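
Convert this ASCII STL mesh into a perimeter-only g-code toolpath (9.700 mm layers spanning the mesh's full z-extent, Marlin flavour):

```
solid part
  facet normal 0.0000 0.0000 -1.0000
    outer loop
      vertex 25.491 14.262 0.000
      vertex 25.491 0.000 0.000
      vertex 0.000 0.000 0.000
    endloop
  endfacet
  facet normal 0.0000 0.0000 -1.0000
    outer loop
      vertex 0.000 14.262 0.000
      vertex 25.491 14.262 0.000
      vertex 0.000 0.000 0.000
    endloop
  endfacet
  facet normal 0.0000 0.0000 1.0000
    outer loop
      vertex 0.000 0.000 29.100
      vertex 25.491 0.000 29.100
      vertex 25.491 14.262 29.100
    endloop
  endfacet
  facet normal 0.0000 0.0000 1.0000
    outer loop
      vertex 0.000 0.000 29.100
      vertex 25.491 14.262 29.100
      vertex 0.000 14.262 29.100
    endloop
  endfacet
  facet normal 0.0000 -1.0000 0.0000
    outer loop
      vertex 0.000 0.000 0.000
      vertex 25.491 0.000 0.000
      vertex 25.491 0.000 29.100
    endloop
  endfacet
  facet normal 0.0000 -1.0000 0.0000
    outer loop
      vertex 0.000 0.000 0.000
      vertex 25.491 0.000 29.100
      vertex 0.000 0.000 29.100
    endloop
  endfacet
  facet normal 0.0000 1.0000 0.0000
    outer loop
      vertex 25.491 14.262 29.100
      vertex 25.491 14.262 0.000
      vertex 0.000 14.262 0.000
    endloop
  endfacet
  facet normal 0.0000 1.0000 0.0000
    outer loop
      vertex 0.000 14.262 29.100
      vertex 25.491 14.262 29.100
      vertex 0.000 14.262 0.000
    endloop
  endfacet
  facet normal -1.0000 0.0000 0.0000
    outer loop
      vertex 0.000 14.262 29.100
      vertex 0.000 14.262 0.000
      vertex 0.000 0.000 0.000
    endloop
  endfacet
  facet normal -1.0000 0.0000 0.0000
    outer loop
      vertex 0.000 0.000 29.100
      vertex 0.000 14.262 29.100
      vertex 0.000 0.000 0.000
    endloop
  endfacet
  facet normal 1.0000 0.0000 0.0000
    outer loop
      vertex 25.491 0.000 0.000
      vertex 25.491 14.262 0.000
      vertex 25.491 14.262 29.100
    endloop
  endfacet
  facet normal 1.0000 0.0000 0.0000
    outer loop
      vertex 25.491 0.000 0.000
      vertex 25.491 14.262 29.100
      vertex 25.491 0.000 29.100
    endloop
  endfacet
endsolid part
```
; perimeter-only toolpath
G21 ; units = mm
G90 ; absolute positioning
G28 ; home
; layer 1
G0 Z9.700
G0 X0.000 Y0.000
G1 X25.491 Y0.000
G1 X25.491 Y14.262
G1 X0.000 Y14.262
G1 X0.000 Y0.000
; layer 2
G0 Z19.400
G0 X0.000 Y0.000
G1 X25.491 Y0.000
G1 X25.491 Y14.262
G1 X0.000 Y14.262
G1 X0.000 Y0.000
; layer 3
G0 Z29.100
G0 X0.000 Y0.000
G1 X25.491 Y0.000
G1 X25.491 Y14.262
G1 X0.000 Y14.262
G1 X0.000 Y0.000
M2 ; end

The solid is a rectangular box, roughly 25.5 × 14.3 mm footprint and 29.1 mm tall. Slicing at Δz = 9.700 mm — 3 equal slices spanning the solid's height, so layer i sits at z = i·h/3 — gives 3 non-empty perimeters. Each is a 4-segment closed polygon; G0 lifts to the layer z and rapids to the start vertex, then G1 traces the edges.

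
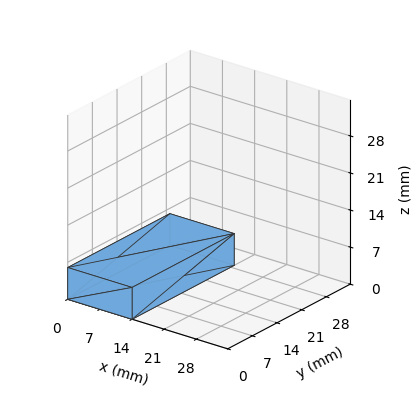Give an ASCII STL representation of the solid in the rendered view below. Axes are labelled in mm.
Reading the render: the shape is a rectangular box, roughly 14 × 29 mm footprint and 6 mm tall (dimensions read to the nearest mm from the axis ticks). For the STL, each face is triangulated and given an outward normal.

solid part
  facet normal 0.0000 0.0000 -1.0000
    outer loop
      vertex 14.000 29.000 0.000
      vertex 14.000 0.000 0.000
      vertex 0.000 0.000 0.000
    endloop
  endfacet
  facet normal 0.0000 0.0000 -1.0000
    outer loop
      vertex 0.000 29.000 0.000
      vertex 14.000 29.000 0.000
      vertex 0.000 0.000 0.000
    endloop
  endfacet
  facet normal 0.0000 0.0000 1.0000
    outer loop
      vertex 0.000 0.000 6.000
      vertex 14.000 0.000 6.000
      vertex 14.000 29.000 6.000
    endloop
  endfacet
  facet normal 0.0000 0.0000 1.0000
    outer loop
      vertex 0.000 0.000 6.000
      vertex 14.000 29.000 6.000
      vertex 0.000 29.000 6.000
    endloop
  endfacet
  facet normal 0.0000 -1.0000 0.0000
    outer loop
      vertex 0.000 0.000 0.000
      vertex 14.000 0.000 0.000
      vertex 14.000 0.000 6.000
    endloop
  endfacet
  facet normal 0.0000 -1.0000 0.0000
    outer loop
      vertex 0.000 0.000 0.000
      vertex 14.000 0.000 6.000
      vertex 0.000 0.000 6.000
    endloop
  endfacet
  facet normal 0.0000 1.0000 0.0000
    outer loop
      vertex 14.000 29.000 6.000
      vertex 14.000 29.000 0.000
      vertex 0.000 29.000 0.000
    endloop
  endfacet
  facet normal 0.0000 1.0000 0.0000
    outer loop
      vertex 0.000 29.000 6.000
      vertex 14.000 29.000 6.000
      vertex 0.000 29.000 0.000
    endloop
  endfacet
  facet normal -1.0000 0.0000 0.0000
    outer loop
      vertex 0.000 29.000 6.000
      vertex 0.000 29.000 0.000
      vertex 0.000 0.000 0.000
    endloop
  endfacet
  facet normal -1.0000 0.0000 0.0000
    outer loop
      vertex 0.000 0.000 6.000
      vertex 0.000 29.000 6.000
      vertex 0.000 0.000 0.000
    endloop
  endfacet
  facet normal 1.0000 0.0000 0.0000
    outer loop
      vertex 14.000 0.000 0.000
      vertex 14.000 29.000 0.000
      vertex 14.000 29.000 6.000
    endloop
  endfacet
  facet normal 1.0000 0.0000 0.0000
    outer loop
      vertex 14.000 0.000 0.000
      vertex 14.000 29.000 6.000
      vertex 14.000 0.000 6.000
    endloop
  endfacet
endsolid part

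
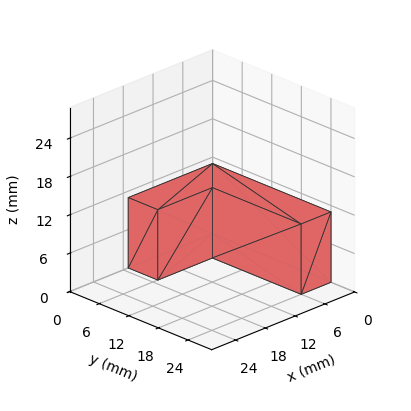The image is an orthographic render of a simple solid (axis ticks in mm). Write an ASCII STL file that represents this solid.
Reading the render: the shape is an L-shaped prism: outer 17 × 24 mm, arm thicknesses ≈ 6 mm (horizontal) and 6 mm (vertical), extruded 11 mm in z (dimensions read to the nearest mm from the axis ticks). For the STL, each face is triangulated and given an outward normal.

solid part
  facet normal 0.0000 0.0000 -1.0000
    outer loop
      vertex 17.000 6.000 0.000
      vertex 17.000 0.000 0.000
      vertex 0.000 0.000 0.000
    endloop
  endfacet
  facet normal 0.0000 0.0000 -1.0000
    outer loop
      vertex 6.000 6.000 0.000
      vertex 17.000 6.000 0.000
      vertex 0.000 0.000 0.000
    endloop
  endfacet
  facet normal 0.0000 0.0000 -1.0000
    outer loop
      vertex 6.000 24.000 0.000
      vertex 6.000 6.000 0.000
      vertex 0.000 0.000 0.000
    endloop
  endfacet
  facet normal 0.0000 0.0000 -1.0000
    outer loop
      vertex 0.000 24.000 0.000
      vertex 6.000 24.000 0.000
      vertex 0.000 0.000 0.000
    endloop
  endfacet
  facet normal 0.0000 0.0000 1.0000
    outer loop
      vertex 0.000 0.000 11.000
      vertex 17.000 0.000 11.000
      vertex 17.000 6.000 11.000
    endloop
  endfacet
  facet normal 0.0000 0.0000 1.0000
    outer loop
      vertex 0.000 0.000 11.000
      vertex 17.000 6.000 11.000
      vertex 6.000 6.000 11.000
    endloop
  endfacet
  facet normal 0.0000 0.0000 1.0000
    outer loop
      vertex 0.000 0.000 11.000
      vertex 6.000 6.000 11.000
      vertex 6.000 24.000 11.000
    endloop
  endfacet
  facet normal 0.0000 0.0000 1.0000
    outer loop
      vertex 0.000 0.000 11.000
      vertex 6.000 24.000 11.000
      vertex 0.000 24.000 11.000
    endloop
  endfacet
  facet normal 0.0000 -1.0000 0.0000
    outer loop
      vertex 0.000 0.000 0.000
      vertex 17.000 0.000 0.000
      vertex 17.000 0.000 11.000
    endloop
  endfacet
  facet normal 0.0000 -1.0000 0.0000
    outer loop
      vertex 0.000 0.000 0.000
      vertex 17.000 0.000 11.000
      vertex 0.000 0.000 11.000
    endloop
  endfacet
  facet normal 1.0000 0.0000 0.0000
    outer loop
      vertex 17.000 0.000 0.000
      vertex 17.000 6.000 0.000
      vertex 17.000 6.000 11.000
    endloop
  endfacet
  facet normal 1.0000 0.0000 0.0000
    outer loop
      vertex 17.000 0.000 0.000
      vertex 17.000 6.000 11.000
      vertex 17.000 0.000 11.000
    endloop
  endfacet
  facet normal 0.0000 1.0000 0.0000
    outer loop
      vertex 17.000 6.000 0.000
      vertex 6.000 6.000 0.000
      vertex 6.000 6.000 11.000
    endloop
  endfacet
  facet normal 0.0000 1.0000 0.0000
    outer loop
      vertex 17.000 6.000 0.000
      vertex 6.000 6.000 11.000
      vertex 17.000 6.000 11.000
    endloop
  endfacet
  facet normal 1.0000 0.0000 0.0000
    outer loop
      vertex 6.000 6.000 0.000
      vertex 6.000 24.000 0.000
      vertex 6.000 24.000 11.000
    endloop
  endfacet
  facet normal 1.0000 0.0000 0.0000
    outer loop
      vertex 6.000 6.000 0.000
      vertex 6.000 24.000 11.000
      vertex 6.000 6.000 11.000
    endloop
  endfacet
  facet normal 0.0000 1.0000 0.0000
    outer loop
      vertex 6.000 24.000 0.000
      vertex 0.000 24.000 0.000
      vertex 0.000 24.000 11.000
    endloop
  endfacet
  facet normal 0.0000 1.0000 0.0000
    outer loop
      vertex 6.000 24.000 0.000
      vertex 0.000 24.000 11.000
      vertex 6.000 24.000 11.000
    endloop
  endfacet
  facet normal -1.0000 0.0000 0.0000
    outer loop
      vertex 0.000 24.000 0.000
      vertex 0.000 0.000 0.000
      vertex 0.000 0.000 11.000
    endloop
  endfacet
  facet normal -1.0000 0.0000 0.0000
    outer loop
      vertex 0.000 24.000 0.000
      vertex 0.000 0.000 11.000
      vertex 0.000 24.000 11.000
    endloop
  endfacet
endsolid part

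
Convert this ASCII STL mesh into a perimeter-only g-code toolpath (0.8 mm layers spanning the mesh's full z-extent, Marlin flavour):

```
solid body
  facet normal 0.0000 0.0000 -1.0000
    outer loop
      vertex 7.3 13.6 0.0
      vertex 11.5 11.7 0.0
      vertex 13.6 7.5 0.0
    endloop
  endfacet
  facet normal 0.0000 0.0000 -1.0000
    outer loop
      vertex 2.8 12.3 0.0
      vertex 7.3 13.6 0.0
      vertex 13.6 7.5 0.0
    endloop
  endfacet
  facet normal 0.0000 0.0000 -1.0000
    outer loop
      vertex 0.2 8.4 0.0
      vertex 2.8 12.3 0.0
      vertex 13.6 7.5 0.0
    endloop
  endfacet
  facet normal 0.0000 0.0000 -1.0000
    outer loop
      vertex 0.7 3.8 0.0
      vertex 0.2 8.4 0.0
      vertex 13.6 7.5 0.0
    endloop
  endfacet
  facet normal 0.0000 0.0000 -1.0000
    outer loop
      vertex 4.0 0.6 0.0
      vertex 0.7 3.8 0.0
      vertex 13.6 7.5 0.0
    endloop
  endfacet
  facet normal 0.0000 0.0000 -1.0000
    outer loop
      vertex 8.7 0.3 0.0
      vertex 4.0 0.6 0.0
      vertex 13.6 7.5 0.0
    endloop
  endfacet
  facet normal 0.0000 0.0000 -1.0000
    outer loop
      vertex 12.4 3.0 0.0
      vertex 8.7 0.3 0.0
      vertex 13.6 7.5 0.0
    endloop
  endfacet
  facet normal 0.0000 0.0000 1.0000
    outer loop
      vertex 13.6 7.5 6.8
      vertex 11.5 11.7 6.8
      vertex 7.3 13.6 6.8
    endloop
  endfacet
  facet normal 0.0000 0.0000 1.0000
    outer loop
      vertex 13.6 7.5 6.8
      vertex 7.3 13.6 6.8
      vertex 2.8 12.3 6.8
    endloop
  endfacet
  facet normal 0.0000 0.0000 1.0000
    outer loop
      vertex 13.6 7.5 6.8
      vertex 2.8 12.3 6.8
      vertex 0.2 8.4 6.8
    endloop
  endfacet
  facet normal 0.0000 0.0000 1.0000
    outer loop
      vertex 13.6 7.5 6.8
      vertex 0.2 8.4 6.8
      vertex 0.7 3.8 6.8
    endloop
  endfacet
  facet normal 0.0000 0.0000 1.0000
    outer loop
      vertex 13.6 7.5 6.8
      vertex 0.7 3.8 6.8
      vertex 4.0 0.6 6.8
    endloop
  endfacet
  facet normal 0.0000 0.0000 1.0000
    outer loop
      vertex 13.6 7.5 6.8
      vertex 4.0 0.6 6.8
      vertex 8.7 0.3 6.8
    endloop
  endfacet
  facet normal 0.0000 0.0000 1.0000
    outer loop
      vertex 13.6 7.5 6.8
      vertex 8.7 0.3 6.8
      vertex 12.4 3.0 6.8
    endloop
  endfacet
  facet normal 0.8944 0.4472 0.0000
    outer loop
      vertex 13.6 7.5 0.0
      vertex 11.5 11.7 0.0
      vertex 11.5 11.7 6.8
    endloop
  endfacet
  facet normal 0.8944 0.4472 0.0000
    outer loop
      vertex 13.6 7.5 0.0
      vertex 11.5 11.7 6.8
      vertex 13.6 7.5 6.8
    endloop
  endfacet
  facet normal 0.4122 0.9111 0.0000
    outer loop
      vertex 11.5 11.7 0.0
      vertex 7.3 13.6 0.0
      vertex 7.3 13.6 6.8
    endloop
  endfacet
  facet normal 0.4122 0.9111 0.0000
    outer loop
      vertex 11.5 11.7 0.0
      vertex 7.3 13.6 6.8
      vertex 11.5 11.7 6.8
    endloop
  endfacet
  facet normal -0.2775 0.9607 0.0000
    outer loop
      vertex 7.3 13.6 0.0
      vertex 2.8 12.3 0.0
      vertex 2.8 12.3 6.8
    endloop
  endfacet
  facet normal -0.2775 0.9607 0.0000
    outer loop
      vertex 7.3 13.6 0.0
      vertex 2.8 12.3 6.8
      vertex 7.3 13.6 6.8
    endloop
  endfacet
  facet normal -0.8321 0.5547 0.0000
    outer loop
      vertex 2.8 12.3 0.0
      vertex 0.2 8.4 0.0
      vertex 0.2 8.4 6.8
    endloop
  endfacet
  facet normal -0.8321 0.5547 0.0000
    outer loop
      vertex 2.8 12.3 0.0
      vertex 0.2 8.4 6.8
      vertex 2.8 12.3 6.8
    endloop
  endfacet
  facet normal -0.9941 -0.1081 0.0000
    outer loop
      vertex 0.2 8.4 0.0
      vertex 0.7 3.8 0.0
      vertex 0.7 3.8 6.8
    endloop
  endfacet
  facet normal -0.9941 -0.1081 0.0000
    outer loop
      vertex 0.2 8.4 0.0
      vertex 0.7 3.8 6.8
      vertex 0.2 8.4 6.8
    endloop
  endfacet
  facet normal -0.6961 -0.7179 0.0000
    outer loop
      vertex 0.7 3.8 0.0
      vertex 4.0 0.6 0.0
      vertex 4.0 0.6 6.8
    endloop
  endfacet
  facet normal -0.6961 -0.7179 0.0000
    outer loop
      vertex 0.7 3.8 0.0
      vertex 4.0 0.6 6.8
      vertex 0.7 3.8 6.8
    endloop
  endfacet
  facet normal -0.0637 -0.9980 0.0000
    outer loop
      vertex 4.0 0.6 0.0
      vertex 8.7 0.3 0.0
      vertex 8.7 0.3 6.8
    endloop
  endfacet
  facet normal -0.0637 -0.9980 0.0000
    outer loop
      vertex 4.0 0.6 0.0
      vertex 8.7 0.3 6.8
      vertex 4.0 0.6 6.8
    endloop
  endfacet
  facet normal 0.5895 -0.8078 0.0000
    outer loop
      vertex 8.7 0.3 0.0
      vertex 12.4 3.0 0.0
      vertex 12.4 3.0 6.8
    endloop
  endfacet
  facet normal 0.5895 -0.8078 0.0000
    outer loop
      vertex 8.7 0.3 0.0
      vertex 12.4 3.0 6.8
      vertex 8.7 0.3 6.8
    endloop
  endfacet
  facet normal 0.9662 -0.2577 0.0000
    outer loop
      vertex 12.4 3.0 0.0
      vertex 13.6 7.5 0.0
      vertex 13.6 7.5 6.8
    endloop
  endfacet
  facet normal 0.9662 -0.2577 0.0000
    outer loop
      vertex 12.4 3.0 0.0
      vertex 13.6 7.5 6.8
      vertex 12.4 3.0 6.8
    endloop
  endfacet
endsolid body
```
; perimeter-only toolpath
G21 ; units = mm
G90 ; absolute positioning
G28 ; home
; layer 1
G0 Z0.8
G0 X13.6 Y7.5
G1 X11.5 Y11.7
G1 X7.3 Y13.6
G1 X2.8 Y12.3
G1 X0.2 Y8.4
G1 X0.7 Y3.8
G1 X4.0 Y0.6
G1 X8.7 Y0.3
G1 X12.4 Y3.0
G1 X13.6 Y7.5
; layer 2
G0 Z1.7
G0 X13.6 Y7.5
G1 X11.5 Y11.7
G1 X7.3 Y13.6
G1 X2.8 Y12.3
G1 X0.2 Y8.4
G1 X0.7 Y3.8
G1 X4.0 Y0.6
G1 X8.7 Y0.3
G1 X12.4 Y3.0
G1 X13.6 Y7.5
; layer 3
G0 Z2.5
G0 X13.6 Y7.5
G1 X11.5 Y11.7
G1 X7.3 Y13.6
G1 X2.8 Y12.3
G1 X0.2 Y8.4
G1 X0.7 Y3.8
G1 X4.0 Y0.6
G1 X8.7 Y0.3
G1 X12.4 Y3.0
G1 X13.6 Y7.5
; layer 4
G0 Z3.4
G0 X13.6 Y7.5
G1 X11.5 Y11.7
G1 X7.3 Y13.6
G1 X2.8 Y12.3
G1 X0.2 Y8.4
G1 X0.7 Y3.8
G1 X4.0 Y0.6
G1 X8.7 Y0.3
G1 X12.4 Y3.0
G1 X13.6 Y7.5
; layer 5
G0 Z4.2
G0 X13.6 Y7.5
G1 X11.5 Y11.7
G1 X7.3 Y13.6
G1 X2.8 Y12.3
G1 X0.2 Y8.4
G1 X0.7 Y3.8
G1 X4.0 Y0.6
G1 X8.7 Y0.3
G1 X12.4 Y3.0
G1 X13.6 Y7.5
; layer 6
G0 Z5.1
G0 X13.6 Y7.5
G1 X11.5 Y11.7
G1 X7.3 Y13.6
G1 X2.8 Y12.3
G1 X0.2 Y8.4
G1 X0.7 Y3.8
G1 X4.0 Y0.6
G1 X8.7 Y0.3
G1 X12.4 Y3.0
G1 X13.6 Y7.5
; layer 7
G0 Z6.0
G0 X13.6 Y7.5
G1 X11.5 Y11.7
G1 X7.3 Y13.6
G1 X2.8 Y12.3
G1 X0.2 Y8.4
G1 X0.7 Y3.8
G1 X4.0 Y0.6
G1 X8.7 Y0.3
G1 X12.4 Y3.0
G1 X13.6 Y7.5
; layer 8
G0 Z6.8
G0 X13.6 Y7.5
G1 X11.5 Y11.7
G1 X7.3 Y13.6
G1 X2.8 Y12.3
G1 X0.2 Y8.4
G1 X0.7 Y3.8
G1 X4.0 Y0.6
G1 X8.7 Y0.3
G1 X12.4 Y3.0
G1 X13.6 Y7.5
M2 ; end

The solid is a regular 9-sided prism (a cylinder approximated with 9 flat sides), circumscribed radius ≈ 6.8 mm, height ≈ 6.8 mm. Slicing at Δz = 0.8 mm — 8 equal slices spanning the solid's height, so layer i sits at z = i·h/8 — gives 8 non-empty perimeters. Each is a 9-segment closed polygon; G0 lifts to the layer z and rapids to the start vertex, then G1 traces the edges.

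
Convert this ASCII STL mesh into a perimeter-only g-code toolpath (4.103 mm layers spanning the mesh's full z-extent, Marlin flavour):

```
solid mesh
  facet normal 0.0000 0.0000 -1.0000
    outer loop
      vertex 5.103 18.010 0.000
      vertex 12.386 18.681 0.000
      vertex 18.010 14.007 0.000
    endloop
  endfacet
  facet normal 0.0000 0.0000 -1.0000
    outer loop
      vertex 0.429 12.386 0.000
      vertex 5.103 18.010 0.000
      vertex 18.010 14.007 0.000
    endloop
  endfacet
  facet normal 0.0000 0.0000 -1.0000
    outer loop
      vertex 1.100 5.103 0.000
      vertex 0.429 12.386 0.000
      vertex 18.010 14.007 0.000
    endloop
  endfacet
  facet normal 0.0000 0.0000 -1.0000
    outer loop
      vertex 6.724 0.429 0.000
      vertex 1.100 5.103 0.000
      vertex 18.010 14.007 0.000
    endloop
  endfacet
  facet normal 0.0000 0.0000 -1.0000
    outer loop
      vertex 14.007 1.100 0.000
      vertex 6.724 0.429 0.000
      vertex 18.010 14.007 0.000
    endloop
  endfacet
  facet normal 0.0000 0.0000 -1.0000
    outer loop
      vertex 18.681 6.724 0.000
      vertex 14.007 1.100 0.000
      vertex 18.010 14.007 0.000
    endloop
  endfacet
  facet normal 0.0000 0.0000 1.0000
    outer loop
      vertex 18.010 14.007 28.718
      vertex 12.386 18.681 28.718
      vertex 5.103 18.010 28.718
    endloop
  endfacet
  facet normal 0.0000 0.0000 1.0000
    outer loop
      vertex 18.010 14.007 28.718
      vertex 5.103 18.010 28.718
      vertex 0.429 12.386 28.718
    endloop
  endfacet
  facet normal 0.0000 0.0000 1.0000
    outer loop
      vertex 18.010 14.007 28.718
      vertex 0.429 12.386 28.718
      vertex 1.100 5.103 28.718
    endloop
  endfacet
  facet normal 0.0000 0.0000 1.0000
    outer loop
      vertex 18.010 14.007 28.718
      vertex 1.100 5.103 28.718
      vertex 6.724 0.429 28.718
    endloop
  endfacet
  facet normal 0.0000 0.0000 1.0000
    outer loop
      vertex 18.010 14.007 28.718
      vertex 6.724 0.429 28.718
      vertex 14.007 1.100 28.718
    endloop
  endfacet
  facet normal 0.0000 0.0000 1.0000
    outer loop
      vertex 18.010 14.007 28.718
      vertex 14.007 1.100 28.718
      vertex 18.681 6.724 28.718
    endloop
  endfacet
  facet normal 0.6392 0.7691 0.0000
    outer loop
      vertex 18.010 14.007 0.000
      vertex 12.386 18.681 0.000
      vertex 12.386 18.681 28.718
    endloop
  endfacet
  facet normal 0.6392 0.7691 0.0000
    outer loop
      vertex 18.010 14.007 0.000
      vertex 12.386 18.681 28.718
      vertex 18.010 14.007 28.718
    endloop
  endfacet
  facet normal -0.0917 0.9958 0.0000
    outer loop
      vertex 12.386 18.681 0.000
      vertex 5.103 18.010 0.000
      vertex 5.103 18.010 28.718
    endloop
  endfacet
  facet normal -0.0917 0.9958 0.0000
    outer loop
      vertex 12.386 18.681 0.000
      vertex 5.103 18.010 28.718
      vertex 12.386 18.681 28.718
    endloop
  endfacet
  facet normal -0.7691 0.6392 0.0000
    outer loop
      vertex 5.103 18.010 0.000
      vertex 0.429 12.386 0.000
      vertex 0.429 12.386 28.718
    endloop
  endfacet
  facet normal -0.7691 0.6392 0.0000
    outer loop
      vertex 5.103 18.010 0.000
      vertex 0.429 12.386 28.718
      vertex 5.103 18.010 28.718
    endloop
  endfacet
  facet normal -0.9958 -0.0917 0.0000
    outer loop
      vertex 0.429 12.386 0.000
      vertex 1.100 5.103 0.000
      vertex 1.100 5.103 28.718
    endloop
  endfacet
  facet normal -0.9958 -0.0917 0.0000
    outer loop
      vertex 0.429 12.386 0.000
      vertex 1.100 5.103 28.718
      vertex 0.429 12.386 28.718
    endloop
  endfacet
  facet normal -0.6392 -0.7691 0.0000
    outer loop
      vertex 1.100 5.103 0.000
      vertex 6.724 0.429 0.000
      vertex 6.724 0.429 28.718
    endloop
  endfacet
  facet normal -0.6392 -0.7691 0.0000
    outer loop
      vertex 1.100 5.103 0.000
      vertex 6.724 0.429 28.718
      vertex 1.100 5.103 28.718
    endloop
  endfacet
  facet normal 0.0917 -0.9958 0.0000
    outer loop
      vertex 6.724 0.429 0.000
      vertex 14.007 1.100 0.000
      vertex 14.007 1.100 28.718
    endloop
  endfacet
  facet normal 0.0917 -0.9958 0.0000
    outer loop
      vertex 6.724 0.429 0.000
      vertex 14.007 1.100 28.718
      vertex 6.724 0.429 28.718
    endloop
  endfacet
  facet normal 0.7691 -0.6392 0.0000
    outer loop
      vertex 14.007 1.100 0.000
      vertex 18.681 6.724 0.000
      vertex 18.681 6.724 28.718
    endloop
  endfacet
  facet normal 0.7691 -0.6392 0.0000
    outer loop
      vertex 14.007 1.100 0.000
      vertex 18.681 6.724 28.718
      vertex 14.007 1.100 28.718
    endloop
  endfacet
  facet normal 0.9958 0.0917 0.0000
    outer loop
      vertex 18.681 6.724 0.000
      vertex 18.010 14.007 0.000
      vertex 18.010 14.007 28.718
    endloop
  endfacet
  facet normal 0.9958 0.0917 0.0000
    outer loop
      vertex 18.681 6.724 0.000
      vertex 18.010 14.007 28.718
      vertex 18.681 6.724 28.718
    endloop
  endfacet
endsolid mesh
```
; perimeter-only toolpath
G21 ; units = mm
G90 ; absolute positioning
G28 ; home
; layer 1
G0 Z4.103
G0 X18.010 Y14.007
G1 X12.386 Y18.681
G1 X5.103 Y18.010
G1 X0.429 Y12.386
G1 X1.100 Y5.103
G1 X6.724 Y0.429
G1 X14.007 Y1.100
G1 X18.681 Y6.724
G1 X18.010 Y14.007
; layer 2
G0 Z8.205
G0 X18.010 Y14.007
G1 X12.386 Y18.681
G1 X5.103 Y18.010
G1 X0.429 Y12.386
G1 X1.100 Y5.103
G1 X6.724 Y0.429
G1 X14.007 Y1.100
G1 X18.681 Y6.724
G1 X18.010 Y14.007
; layer 3
G0 Z12.308
G0 X18.010 Y14.007
G1 X12.386 Y18.681
G1 X5.103 Y18.010
G1 X0.429 Y12.386
G1 X1.100 Y5.103
G1 X6.724 Y0.429
G1 X14.007 Y1.100
G1 X18.681 Y6.724
G1 X18.010 Y14.007
; layer 4
G0 Z16.410
G0 X18.010 Y14.007
G1 X12.386 Y18.681
G1 X5.103 Y18.010
G1 X0.429 Y12.386
G1 X1.100 Y5.103
G1 X6.724 Y0.429
G1 X14.007 Y1.100
G1 X18.681 Y6.724
G1 X18.010 Y14.007
; layer 5
G0 Z20.513
G0 X18.010 Y14.007
G1 X12.386 Y18.681
G1 X5.103 Y18.010
G1 X0.429 Y12.386
G1 X1.100 Y5.103
G1 X6.724 Y0.429
G1 X14.007 Y1.100
G1 X18.681 Y6.724
G1 X18.010 Y14.007
; layer 6
G0 Z24.615
G0 X18.010 Y14.007
G1 X12.386 Y18.681
G1 X5.103 Y18.010
G1 X0.429 Y12.386
G1 X1.100 Y5.103
G1 X6.724 Y0.429
G1 X14.007 Y1.100
G1 X18.681 Y6.724
G1 X18.010 Y14.007
; layer 7
G0 Z28.718
G0 X18.010 Y14.007
G1 X12.386 Y18.681
G1 X5.103 Y18.010
G1 X0.429 Y12.386
G1 X1.100 Y5.103
G1 X6.724 Y0.429
G1 X14.007 Y1.100
G1 X18.681 Y6.724
G1 X18.010 Y14.007
M2 ; end

The solid is a regular 8-sided prism (a cylinder approximated with 8 flat sides), circumscribed radius ≈ 9.55 mm, height ≈ 28.7 mm. Slicing at Δz = 4.103 mm — 7 equal slices spanning the solid's height, so layer i sits at z = i·h/7 — gives 7 non-empty perimeters. Each is a 8-segment closed polygon; G0 lifts to the layer z and rapids to the start vertex, then G1 traces the edges.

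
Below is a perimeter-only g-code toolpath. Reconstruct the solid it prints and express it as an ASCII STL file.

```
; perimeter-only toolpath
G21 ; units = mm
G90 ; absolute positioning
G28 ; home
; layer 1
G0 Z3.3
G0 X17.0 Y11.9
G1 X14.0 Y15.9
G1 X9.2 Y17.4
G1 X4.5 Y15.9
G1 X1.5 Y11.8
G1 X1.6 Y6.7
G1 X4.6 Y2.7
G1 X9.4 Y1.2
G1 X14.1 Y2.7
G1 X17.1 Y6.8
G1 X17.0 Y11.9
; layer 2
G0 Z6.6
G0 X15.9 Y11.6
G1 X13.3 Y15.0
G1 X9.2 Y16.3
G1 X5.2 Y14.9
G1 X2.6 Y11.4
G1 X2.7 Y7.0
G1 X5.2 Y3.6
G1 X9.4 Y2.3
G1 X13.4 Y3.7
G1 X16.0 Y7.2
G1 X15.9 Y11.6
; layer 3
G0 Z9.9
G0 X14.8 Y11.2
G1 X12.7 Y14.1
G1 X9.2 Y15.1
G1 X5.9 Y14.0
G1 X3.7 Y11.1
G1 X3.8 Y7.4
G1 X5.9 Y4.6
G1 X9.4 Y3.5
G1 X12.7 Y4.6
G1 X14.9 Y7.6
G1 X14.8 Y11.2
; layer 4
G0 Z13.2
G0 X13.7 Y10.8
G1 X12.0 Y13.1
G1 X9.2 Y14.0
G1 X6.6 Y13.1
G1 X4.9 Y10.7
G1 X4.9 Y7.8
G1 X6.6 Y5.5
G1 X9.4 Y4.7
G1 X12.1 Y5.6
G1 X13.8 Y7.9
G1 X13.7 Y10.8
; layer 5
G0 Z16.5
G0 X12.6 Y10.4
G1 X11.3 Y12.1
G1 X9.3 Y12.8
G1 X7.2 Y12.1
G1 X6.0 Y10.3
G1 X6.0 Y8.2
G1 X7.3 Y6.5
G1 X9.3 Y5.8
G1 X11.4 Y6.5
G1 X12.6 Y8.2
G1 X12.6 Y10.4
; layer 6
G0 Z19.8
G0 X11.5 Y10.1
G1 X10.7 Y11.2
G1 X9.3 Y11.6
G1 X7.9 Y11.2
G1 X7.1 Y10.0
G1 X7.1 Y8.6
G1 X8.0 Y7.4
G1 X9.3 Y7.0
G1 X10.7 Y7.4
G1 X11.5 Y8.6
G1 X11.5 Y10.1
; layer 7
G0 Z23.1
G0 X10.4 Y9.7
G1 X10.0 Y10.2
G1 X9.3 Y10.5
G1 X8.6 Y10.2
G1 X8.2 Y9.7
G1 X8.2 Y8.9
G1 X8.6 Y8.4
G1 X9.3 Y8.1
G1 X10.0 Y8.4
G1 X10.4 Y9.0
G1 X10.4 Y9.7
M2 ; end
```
solid part
  facet normal 0.0000 0.0000 -1.0000
    outer loop
      vertex 9.2 18.6 0.0
      vertex 14.7 16.9 0.0
      vertex 18.1 12.3 0.0
    endloop
  endfacet
  facet normal 0.0000 0.0000 -1.0000
    outer loop
      vertex 3.8 16.8 0.0
      vertex 9.2 18.6 0.0
      vertex 18.1 12.3 0.0
    endloop
  endfacet
  facet normal 0.0000 0.0000 -1.0000
    outer loop
      vertex 0.4 12.1 0.0
      vertex 3.8 16.8 0.0
      vertex 18.1 12.3 0.0
    endloop
  endfacet
  facet normal 0.0000 0.0000 -1.0000
    outer loop
      vertex 0.5 6.3 0.0
      vertex 0.4 12.1 0.0
      vertex 18.1 12.3 0.0
    endloop
  endfacet
  facet normal 0.0000 0.0000 -1.0000
    outer loop
      vertex 3.9 1.7 0.0
      vertex 0.5 6.3 0.0
      vertex 18.1 12.3 0.0
    endloop
  endfacet
  facet normal 0.0000 0.0000 -1.0000
    outer loop
      vertex 9.4 0.0 0.0
      vertex 3.9 1.7 0.0
      vertex 18.1 12.3 0.0
    endloop
  endfacet
  facet normal 0.0000 0.0000 -1.0000
    outer loop
      vertex 14.8 1.8 0.0
      vertex 9.4 0.0 0.0
      vertex 18.1 12.3 0.0
    endloop
  endfacet
  facet normal 0.0000 0.0000 -1.0000
    outer loop
      vertex 18.2 6.5 0.0
      vertex 14.8 1.8 0.0
      vertex 18.1 12.3 0.0
    endloop
  endfacet
  facet normal 0.7624 0.5635 0.3182
    outer loop
      vertex 18.1 12.3 0.0
      vertex 14.7 16.9 0.0
      vertex 9.3 9.3 26.4
    endloop
  endfacet
  facet normal 0.2800 0.9058 0.3180
    outer loop
      vertex 14.7 16.9 0.0
      vertex 9.2 18.6 0.0
      vertex 9.3 9.3 26.4
    endloop
  endfacet
  facet normal -0.2998 0.8994 0.3180
    outer loop
      vertex 9.2 18.6 0.0
      vertex 3.8 16.8 0.0
      vertex 9.3 9.3 26.4
    endloop
  endfacet
  facet normal -0.7682 0.5557 0.3179
    outer loop
      vertex 3.8 16.8 0.0
      vertex 0.4 12.1 0.0
      vertex 9.3 9.3 26.4
    endloop
  endfacet
  facet normal -0.9480 -0.0163 0.3179
    outer loop
      vertex 0.4 12.1 0.0
      vertex 0.5 6.3 0.0
      vertex 9.3 9.3 26.4
    endloop
  endfacet
  facet normal -0.7624 -0.5635 0.3182
    outer loop
      vertex 0.5 6.3 0.0
      vertex 3.9 1.7 0.0
      vertex 9.3 9.3 26.4
    endloop
  endfacet
  facet normal -0.2800 -0.9058 0.3180
    outer loop
      vertex 3.9 1.7 0.0
      vertex 9.4 0.0 0.0
      vertex 9.3 9.3 26.4
    endloop
  endfacet
  facet normal 0.2998 -0.8994 0.3180
    outer loop
      vertex 9.4 0.0 0.0
      vertex 14.8 1.8 0.0
      vertex 9.3 9.3 26.4
    endloop
  endfacet
  facet normal 0.7682 -0.5557 0.3179
    outer loop
      vertex 14.8 1.8 0.0
      vertex 18.2 6.5 0.0
      vertex 9.3 9.3 26.4
    endloop
  endfacet
  facet normal 0.9480 0.0163 0.3179
    outer loop
      vertex 18.2 6.5 0.0
      vertex 18.1 12.3 0.0
      vertex 9.3 9.3 26.4
    endloop
  endfacet
endsolid part

The G0 Z moves step by Δz≈3.3 mm. The G1 loops shrink linearly with z, so the solid tapers from its base footprint up to z≈26.4. Closing with a flat bottom cap and the tapered top and triangulating gives 18 facets — a regular 10-sided pyramid, base circumscribed radius ≈ 9.3 mm, apex at z ≈ 26.4 mm.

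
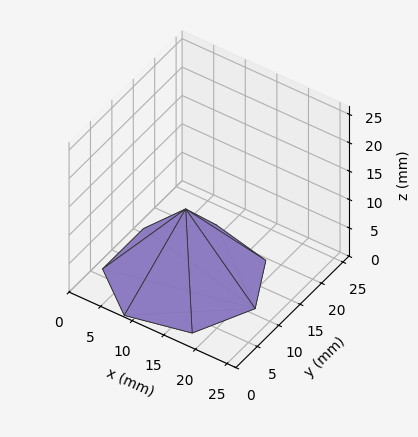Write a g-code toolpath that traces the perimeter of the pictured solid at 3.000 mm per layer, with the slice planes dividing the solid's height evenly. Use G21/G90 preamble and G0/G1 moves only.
Reading the render: the shape is a regular 7-sided pyramid, base circumscribed radius ≈ 11 mm, apex at z ≈ 12 mm (dimensions read to the nearest mm from the axis ticks). For the g-code, the solid's height is divided into equal slices at the stated Δz and each level perimeter traced with G1 moves after a G0 lift.

; perimeter-only toolpath
G21 ; units = mm
G90 ; absolute positioning
G28 ; home
; layer 1
G0 Z3.000
G0 X19.250 Y11.000
G1 X16.143 Y17.450
G1 X9.164 Y19.043
G1 X3.567 Y14.580
G1 X3.567 Y7.420
G1 X9.164 Y2.957
G1 X16.143 Y4.550
G1 X19.250 Y11.000
; layer 2
G0 Z6.000
G0 X16.500 Y11.000
G1 X14.429 Y15.300
G1 X9.776 Y16.362
G1 X6.045 Y13.386
G1 X6.045 Y8.614
G1 X9.776 Y5.638
G1 X14.429 Y6.700
G1 X16.500 Y11.000
; layer 3
G0 Z9.000
G0 X13.750 Y11.000
G1 X12.715 Y13.150
G1 X10.388 Y13.681
G1 X8.522 Y12.193
G1 X8.522 Y9.807
G1 X10.388 Y8.319
G1 X12.715 Y8.850
G1 X13.750 Y11.000
M2 ; end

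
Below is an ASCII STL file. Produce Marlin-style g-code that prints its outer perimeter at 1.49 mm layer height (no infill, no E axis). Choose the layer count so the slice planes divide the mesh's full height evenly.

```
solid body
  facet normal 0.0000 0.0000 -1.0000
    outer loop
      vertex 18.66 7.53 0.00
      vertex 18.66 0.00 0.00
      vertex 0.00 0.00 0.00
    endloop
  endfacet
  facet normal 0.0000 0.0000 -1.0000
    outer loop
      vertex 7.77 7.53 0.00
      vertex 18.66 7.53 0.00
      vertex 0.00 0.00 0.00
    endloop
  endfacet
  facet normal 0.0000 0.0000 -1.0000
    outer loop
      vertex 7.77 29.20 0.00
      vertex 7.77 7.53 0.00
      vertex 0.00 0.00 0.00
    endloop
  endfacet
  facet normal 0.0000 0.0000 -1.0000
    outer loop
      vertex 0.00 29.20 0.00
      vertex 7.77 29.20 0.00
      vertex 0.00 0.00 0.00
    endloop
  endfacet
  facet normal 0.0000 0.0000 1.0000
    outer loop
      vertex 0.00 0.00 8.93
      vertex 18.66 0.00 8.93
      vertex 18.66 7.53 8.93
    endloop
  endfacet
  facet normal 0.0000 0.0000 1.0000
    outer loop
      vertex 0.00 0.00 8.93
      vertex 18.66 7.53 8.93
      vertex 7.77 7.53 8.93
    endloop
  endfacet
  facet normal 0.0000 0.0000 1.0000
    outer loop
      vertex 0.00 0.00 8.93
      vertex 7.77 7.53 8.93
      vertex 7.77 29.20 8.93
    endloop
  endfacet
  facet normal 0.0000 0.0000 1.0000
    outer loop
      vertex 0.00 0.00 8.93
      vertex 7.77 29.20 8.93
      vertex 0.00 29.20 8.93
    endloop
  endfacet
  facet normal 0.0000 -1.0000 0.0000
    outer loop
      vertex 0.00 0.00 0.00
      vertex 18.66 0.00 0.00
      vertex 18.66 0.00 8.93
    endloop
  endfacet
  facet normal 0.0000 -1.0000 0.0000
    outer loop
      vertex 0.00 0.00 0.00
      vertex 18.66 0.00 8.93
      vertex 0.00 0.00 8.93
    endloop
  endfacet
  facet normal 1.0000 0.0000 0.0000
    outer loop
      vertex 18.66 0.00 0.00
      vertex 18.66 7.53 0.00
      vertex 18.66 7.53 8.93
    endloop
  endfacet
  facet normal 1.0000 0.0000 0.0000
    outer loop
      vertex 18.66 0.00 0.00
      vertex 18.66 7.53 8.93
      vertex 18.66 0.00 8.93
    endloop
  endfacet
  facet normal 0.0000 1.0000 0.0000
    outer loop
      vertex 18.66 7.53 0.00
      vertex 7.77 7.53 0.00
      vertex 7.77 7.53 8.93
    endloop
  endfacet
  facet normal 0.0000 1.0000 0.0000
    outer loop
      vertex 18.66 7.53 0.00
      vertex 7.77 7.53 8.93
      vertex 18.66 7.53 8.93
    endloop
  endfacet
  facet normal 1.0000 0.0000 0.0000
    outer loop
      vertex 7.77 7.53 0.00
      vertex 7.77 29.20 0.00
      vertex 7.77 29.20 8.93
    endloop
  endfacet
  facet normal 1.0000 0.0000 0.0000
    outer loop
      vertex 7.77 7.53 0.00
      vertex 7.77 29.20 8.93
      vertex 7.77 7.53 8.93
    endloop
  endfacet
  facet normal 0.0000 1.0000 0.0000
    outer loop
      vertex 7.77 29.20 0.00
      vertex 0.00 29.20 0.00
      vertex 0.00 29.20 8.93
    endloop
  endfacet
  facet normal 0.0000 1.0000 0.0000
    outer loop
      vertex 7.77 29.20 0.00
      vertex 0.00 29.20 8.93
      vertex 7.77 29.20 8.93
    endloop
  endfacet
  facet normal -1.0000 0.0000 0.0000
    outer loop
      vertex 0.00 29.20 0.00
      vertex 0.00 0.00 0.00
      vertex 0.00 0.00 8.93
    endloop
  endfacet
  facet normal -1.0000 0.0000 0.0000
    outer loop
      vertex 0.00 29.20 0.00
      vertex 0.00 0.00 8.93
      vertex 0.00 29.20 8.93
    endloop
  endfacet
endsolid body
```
; perimeter-only toolpath
G21 ; units = mm
G90 ; absolute positioning
G28 ; home
; layer 1
G0 Z1.49
G0 X0.00 Y0.00
G1 X18.66 Y0.00
G1 X18.66 Y7.53
G1 X7.77 Y7.53
G1 X7.77 Y29.20
G1 X0.00 Y29.20
G1 X0.00 Y0.00
; layer 2
G0 Z2.98
G0 X0.00 Y0.00
G1 X18.66 Y0.00
G1 X18.66 Y7.53
G1 X7.77 Y7.53
G1 X7.77 Y29.20
G1 X0.00 Y29.20
G1 X0.00 Y0.00
; layer 3
G0 Z4.46
G0 X0.00 Y0.00
G1 X18.66 Y0.00
G1 X18.66 Y7.53
G1 X7.77 Y7.53
G1 X7.77 Y29.20
G1 X0.00 Y29.20
G1 X0.00 Y0.00
; layer 4
G0 Z5.95
G0 X0.00 Y0.00
G1 X18.66 Y0.00
G1 X18.66 Y7.53
G1 X7.77 Y7.53
G1 X7.77 Y29.20
G1 X0.00 Y29.20
G1 X0.00 Y0.00
; layer 5
G0 Z7.44
G0 X0.00 Y0.00
G1 X18.66 Y0.00
G1 X18.66 Y7.53
G1 X7.77 Y7.53
G1 X7.77 Y29.20
G1 X0.00 Y29.20
G1 X0.00 Y0.00
; layer 6
G0 Z8.93
G0 X0.00 Y0.00
G1 X18.66 Y0.00
G1 X18.66 Y7.53
G1 X7.77 Y7.53
G1 X7.77 Y29.20
G1 X0.00 Y29.20
G1 X0.00 Y0.00
M2 ; end

The solid is an L-shaped prism: outer 18.7 × 29.2 mm, arm thicknesses ≈ 7.53 mm (horizontal) and 7.77 mm (vertical), extruded 8.93 mm in z. Slicing at Δz = 1.49 mm — 6 equal slices spanning the solid's height, so layer i sits at z = i·h/6 — gives 6 non-empty perimeters. Each is a 6-segment closed polygon; G0 lifts to the layer z and rapids to the start vertex, then G1 traces the edges.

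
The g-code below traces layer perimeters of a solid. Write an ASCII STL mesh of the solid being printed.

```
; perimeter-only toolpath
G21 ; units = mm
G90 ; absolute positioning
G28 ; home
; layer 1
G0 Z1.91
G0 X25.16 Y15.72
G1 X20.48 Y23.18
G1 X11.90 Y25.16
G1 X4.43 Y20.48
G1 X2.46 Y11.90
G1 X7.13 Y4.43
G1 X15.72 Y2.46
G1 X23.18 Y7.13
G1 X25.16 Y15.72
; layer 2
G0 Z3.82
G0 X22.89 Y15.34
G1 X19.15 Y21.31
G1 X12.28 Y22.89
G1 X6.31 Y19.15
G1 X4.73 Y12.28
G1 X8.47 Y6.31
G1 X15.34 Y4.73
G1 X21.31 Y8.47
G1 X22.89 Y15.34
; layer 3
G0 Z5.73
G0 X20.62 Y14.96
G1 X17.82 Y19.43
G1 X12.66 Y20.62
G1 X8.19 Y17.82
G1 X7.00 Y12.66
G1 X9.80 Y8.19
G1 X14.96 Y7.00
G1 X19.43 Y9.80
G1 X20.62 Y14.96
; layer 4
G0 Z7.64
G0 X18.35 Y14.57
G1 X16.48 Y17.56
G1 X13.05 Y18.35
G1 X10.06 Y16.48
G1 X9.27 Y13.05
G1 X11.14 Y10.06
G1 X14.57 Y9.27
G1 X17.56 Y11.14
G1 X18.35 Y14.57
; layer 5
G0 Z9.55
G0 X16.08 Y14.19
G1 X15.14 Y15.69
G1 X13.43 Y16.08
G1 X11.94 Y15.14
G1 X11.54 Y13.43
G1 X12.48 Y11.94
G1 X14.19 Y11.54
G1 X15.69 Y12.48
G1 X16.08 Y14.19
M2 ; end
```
solid part
  facet normal 0.0000 0.0000 -1.0000
    outer loop
      vertex 11.52 27.43 0.00
      vertex 21.82 25.06 0.00
      vertex 27.43 16.10 0.00
    endloop
  endfacet
  facet normal 0.0000 0.0000 -1.0000
    outer loop
      vertex 2.56 21.82 0.00
      vertex 11.52 27.43 0.00
      vertex 27.43 16.10 0.00
    endloop
  endfacet
  facet normal 0.0000 0.0000 -1.0000
    outer loop
      vertex 0.19 11.52 0.00
      vertex 2.56 21.82 0.00
      vertex 27.43 16.10 0.00
    endloop
  endfacet
  facet normal 0.0000 0.0000 -1.0000
    outer loop
      vertex 5.80 2.56 0.00
      vertex 0.19 11.52 0.00
      vertex 27.43 16.10 0.00
    endloop
  endfacet
  facet normal 0.0000 0.0000 -1.0000
    outer loop
      vertex 16.10 0.19 0.00
      vertex 5.80 2.56 0.00
      vertex 27.43 16.10 0.00
    endloop
  endfacet
  facet normal 0.0000 0.0000 -1.0000
    outer loop
      vertex 25.06 5.80 0.00
      vertex 16.10 0.19 0.00
      vertex 27.43 16.10 0.00
    endloop
  endfacet
  facet normal 0.5664 0.3546 0.7440
    outer loop
      vertex 27.43 16.10 0.00
      vertex 21.82 25.06 0.00
      vertex 13.81 13.81 11.46
    endloop
  endfacet
  facet normal 0.1498 0.6512 0.7440
    outer loop
      vertex 21.82 25.06 0.00
      vertex 11.52 27.43 0.00
      vertex 13.81 13.81 11.46
    endloop
  endfacet
  facet normal -0.3546 0.5664 0.7440
    outer loop
      vertex 11.52 27.43 0.00
      vertex 2.56 21.82 0.00
      vertex 13.81 13.81 11.46
    endloop
  endfacet
  facet normal -0.6512 0.1498 0.7440
    outer loop
      vertex 2.56 21.82 0.00
      vertex 0.19 11.52 0.00
      vertex 13.81 13.81 11.46
    endloop
  endfacet
  facet normal -0.5664 -0.3546 0.7440
    outer loop
      vertex 0.19 11.52 0.00
      vertex 5.80 2.56 0.00
      vertex 13.81 13.81 11.46
    endloop
  endfacet
  facet normal -0.1498 -0.6512 0.7440
    outer loop
      vertex 5.80 2.56 0.00
      vertex 16.10 0.19 0.00
      vertex 13.81 13.81 11.46
    endloop
  endfacet
  facet normal 0.3546 -0.5664 0.7440
    outer loop
      vertex 16.10 0.19 0.00
      vertex 25.06 5.80 0.00
      vertex 13.81 13.81 11.46
    endloop
  endfacet
  facet normal 0.6512 -0.1498 0.7440
    outer loop
      vertex 25.06 5.80 0.00
      vertex 27.43 16.10 0.00
      vertex 13.81 13.81 11.46
    endloop
  endfacet
endsolid part

The G0 Z moves step by Δz≈1.91 mm. The G1 loops shrink linearly with z, so the solid tapers from its base footprint up to z≈11.5. Closing with a flat bottom cap and the tapered top and triangulating gives 14 facets — a regular 8-sided pyramid, base circumscribed radius ≈ 13.8 mm, apex at z ≈ 11.5 mm.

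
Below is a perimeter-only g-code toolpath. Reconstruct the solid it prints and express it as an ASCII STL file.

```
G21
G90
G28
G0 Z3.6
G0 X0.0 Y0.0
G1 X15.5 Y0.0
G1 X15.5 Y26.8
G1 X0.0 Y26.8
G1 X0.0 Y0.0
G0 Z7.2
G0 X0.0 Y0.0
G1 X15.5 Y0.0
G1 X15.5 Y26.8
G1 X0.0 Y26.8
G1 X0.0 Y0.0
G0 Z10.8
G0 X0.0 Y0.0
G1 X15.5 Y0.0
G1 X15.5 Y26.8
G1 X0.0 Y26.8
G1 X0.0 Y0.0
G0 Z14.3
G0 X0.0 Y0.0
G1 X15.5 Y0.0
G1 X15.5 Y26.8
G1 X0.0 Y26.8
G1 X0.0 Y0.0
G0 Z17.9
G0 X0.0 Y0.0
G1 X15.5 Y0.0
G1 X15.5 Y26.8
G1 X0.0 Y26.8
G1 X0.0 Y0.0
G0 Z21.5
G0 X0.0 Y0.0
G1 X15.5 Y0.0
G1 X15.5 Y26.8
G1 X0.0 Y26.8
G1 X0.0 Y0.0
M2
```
solid part
  facet normal 0.0000 0.0000 -1.0000
    outer loop
      vertex 15.5 26.8 0.0
      vertex 15.5 0.0 0.0
      vertex 0.0 0.0 0.0
    endloop
  endfacet
  facet normal 0.0000 0.0000 -1.0000
    outer loop
      vertex 0.0 26.8 0.0
      vertex 15.5 26.8 0.0
      vertex 0.0 0.0 0.0
    endloop
  endfacet
  facet normal 0.0000 0.0000 1.0000
    outer loop
      vertex 0.0 0.0 21.5
      vertex 15.5 0.0 21.5
      vertex 15.5 26.8 21.5
    endloop
  endfacet
  facet normal 0.0000 0.0000 1.0000
    outer loop
      vertex 0.0 0.0 21.5
      vertex 15.5 26.8 21.5
      vertex 0.0 26.8 21.5
    endloop
  endfacet
  facet normal 0.0000 -1.0000 0.0000
    outer loop
      vertex 0.0 0.0 0.0
      vertex 15.5 0.0 0.0
      vertex 15.5 0.0 21.5
    endloop
  endfacet
  facet normal 0.0000 -1.0000 0.0000
    outer loop
      vertex 0.0 0.0 0.0
      vertex 15.5 0.0 21.5
      vertex 0.0 0.0 21.5
    endloop
  endfacet
  facet normal 0.0000 1.0000 0.0000
    outer loop
      vertex 15.5 26.8 21.5
      vertex 15.5 26.8 0.0
      vertex 0.0 26.8 0.0
    endloop
  endfacet
  facet normal 0.0000 1.0000 0.0000
    outer loop
      vertex 0.0 26.8 21.5
      vertex 15.5 26.8 21.5
      vertex 0.0 26.8 0.0
    endloop
  endfacet
  facet normal -1.0000 0.0000 0.0000
    outer loop
      vertex 0.0 26.8 21.5
      vertex 0.0 26.8 0.0
      vertex 0.0 0.0 0.0
    endloop
  endfacet
  facet normal -1.0000 0.0000 0.0000
    outer loop
      vertex 0.0 0.0 21.5
      vertex 0.0 26.8 21.5
      vertex 0.0 0.0 0.0
    endloop
  endfacet
  facet normal 1.0000 0.0000 0.0000
    outer loop
      vertex 15.5 0.0 0.0
      vertex 15.5 26.8 0.0
      vertex 15.5 26.8 21.5
    endloop
  endfacet
  facet normal 1.0000 0.0000 0.0000
    outer loop
      vertex 15.5 0.0 0.0
      vertex 15.5 26.8 21.5
      vertex 15.5 0.0 21.5
    endloop
  endfacet
endsolid part

The G0 Z moves step by Δz≈3.6 mm. Every layer's G1 loop is the same polygon, so the solid is a straight extrusion of it from z=0 to z≈21.5. Closing with flat bottom and top caps and triangulating gives 12 facets — a rectangular box, roughly 15.5 × 26.8 mm footprint and 21.5 mm tall.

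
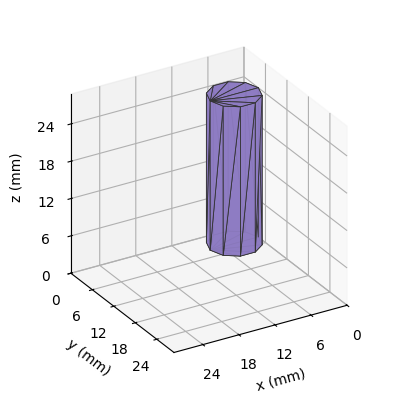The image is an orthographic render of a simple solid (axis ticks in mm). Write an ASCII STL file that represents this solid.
Reading the render: the shape is a regular 10-sided prism (a cylinder approximated with 10 flat sides), circumscribed radius ≈ 4 mm, height ≈ 24 mm (dimensions read to the nearest mm from the axis ticks). For the STL, each face is triangulated and given an outward normal.

solid part
  facet normal 0.0000 0.0000 -1.0000
    outer loop
      vertex 5.236 7.804 0.000
      vertex 7.236 6.351 0.000
      vertex 8.000 4.000 0.000
    endloop
  endfacet
  facet normal 0.0000 0.0000 -1.0000
    outer loop
      vertex 2.764 7.804 0.000
      vertex 5.236 7.804 0.000
      vertex 8.000 4.000 0.000
    endloop
  endfacet
  facet normal 0.0000 0.0000 -1.0000
    outer loop
      vertex 0.764 6.351 0.000
      vertex 2.764 7.804 0.000
      vertex 8.000 4.000 0.000
    endloop
  endfacet
  facet normal 0.0000 0.0000 -1.0000
    outer loop
      vertex 0.000 4.000 0.000
      vertex 0.764 6.351 0.000
      vertex 8.000 4.000 0.000
    endloop
  endfacet
  facet normal 0.0000 0.0000 -1.0000
    outer loop
      vertex 0.764 1.649 0.000
      vertex 0.000 4.000 0.000
      vertex 8.000 4.000 0.000
    endloop
  endfacet
  facet normal 0.0000 0.0000 -1.0000
    outer loop
      vertex 2.764 0.196 0.000
      vertex 0.764 1.649 0.000
      vertex 8.000 4.000 0.000
    endloop
  endfacet
  facet normal 0.0000 0.0000 -1.0000
    outer loop
      vertex 5.236 0.196 0.000
      vertex 2.764 0.196 0.000
      vertex 8.000 4.000 0.000
    endloop
  endfacet
  facet normal 0.0000 0.0000 -1.0000
    outer loop
      vertex 7.236 1.649 0.000
      vertex 5.236 0.196 0.000
      vertex 8.000 4.000 0.000
    endloop
  endfacet
  facet normal 0.0000 0.0000 1.0000
    outer loop
      vertex 8.000 4.000 24.000
      vertex 7.236 6.351 24.000
      vertex 5.236 7.804 24.000
    endloop
  endfacet
  facet normal 0.0000 0.0000 1.0000
    outer loop
      vertex 8.000 4.000 24.000
      vertex 5.236 7.804 24.000
      vertex 2.764 7.804 24.000
    endloop
  endfacet
  facet normal 0.0000 0.0000 1.0000
    outer loop
      vertex 8.000 4.000 24.000
      vertex 2.764 7.804 24.000
      vertex 0.764 6.351 24.000
    endloop
  endfacet
  facet normal 0.0000 0.0000 1.0000
    outer loop
      vertex 8.000 4.000 24.000
      vertex 0.764 6.351 24.000
      vertex 0.000 4.000 24.000
    endloop
  endfacet
  facet normal 0.0000 0.0000 1.0000
    outer loop
      vertex 8.000 4.000 24.000
      vertex 0.000 4.000 24.000
      vertex 0.764 1.649 24.000
    endloop
  endfacet
  facet normal 0.0000 0.0000 1.0000
    outer loop
      vertex 8.000 4.000 24.000
      vertex 0.764 1.649 24.000
      vertex 2.764 0.196 24.000
    endloop
  endfacet
  facet normal 0.0000 0.0000 1.0000
    outer loop
      vertex 8.000 4.000 24.000
      vertex 2.764 0.196 24.000
      vertex 5.236 0.196 24.000
    endloop
  endfacet
  facet normal 0.0000 0.0000 1.0000
    outer loop
      vertex 8.000 4.000 24.000
      vertex 5.236 0.196 24.000
      vertex 7.236 1.649 24.000
    endloop
  endfacet
  facet normal 0.9510 0.3091 0.0000
    outer loop
      vertex 8.000 4.000 0.000
      vertex 7.236 6.351 0.000
      vertex 7.236 6.351 24.000
    endloop
  endfacet
  facet normal 0.9510 0.3091 0.0000
    outer loop
      vertex 8.000 4.000 0.000
      vertex 7.236 6.351 24.000
      vertex 8.000 4.000 24.000
    endloop
  endfacet
  facet normal 0.5878 0.8090 0.0000
    outer loop
      vertex 7.236 6.351 0.000
      vertex 5.236 7.804 0.000
      vertex 5.236 7.804 24.000
    endloop
  endfacet
  facet normal 0.5878 0.8090 0.0000
    outer loop
      vertex 7.236 6.351 0.000
      vertex 5.236 7.804 24.000
      vertex 7.236 6.351 24.000
    endloop
  endfacet
  facet normal 0.0000 1.0000 0.0000
    outer loop
      vertex 5.236 7.804 0.000
      vertex 2.764 7.804 0.000
      vertex 2.764 7.804 24.000
    endloop
  endfacet
  facet normal 0.0000 1.0000 0.0000
    outer loop
      vertex 5.236 7.804 0.000
      vertex 2.764 7.804 24.000
      vertex 5.236 7.804 24.000
    endloop
  endfacet
  facet normal -0.5878 0.8090 0.0000
    outer loop
      vertex 2.764 7.804 0.000
      vertex 0.764 6.351 0.000
      vertex 0.764 6.351 24.000
    endloop
  endfacet
  facet normal -0.5878 0.8090 0.0000
    outer loop
      vertex 2.764 7.804 0.000
      vertex 0.764 6.351 24.000
      vertex 2.764 7.804 24.000
    endloop
  endfacet
  facet normal -0.9510 0.3091 0.0000
    outer loop
      vertex 0.764 6.351 0.000
      vertex 0.000 4.000 0.000
      vertex 0.000 4.000 24.000
    endloop
  endfacet
  facet normal -0.9510 0.3091 0.0000
    outer loop
      vertex 0.764 6.351 0.000
      vertex 0.000 4.000 24.000
      vertex 0.764 6.351 24.000
    endloop
  endfacet
  facet normal -0.9510 -0.3091 0.0000
    outer loop
      vertex 0.000 4.000 0.000
      vertex 0.764 1.649 0.000
      vertex 0.764 1.649 24.000
    endloop
  endfacet
  facet normal -0.9510 -0.3091 0.0000
    outer loop
      vertex 0.000 4.000 0.000
      vertex 0.764 1.649 24.000
      vertex 0.000 4.000 24.000
    endloop
  endfacet
  facet normal -0.5878 -0.8090 0.0000
    outer loop
      vertex 0.764 1.649 0.000
      vertex 2.764 0.196 0.000
      vertex 2.764 0.196 24.000
    endloop
  endfacet
  facet normal -0.5878 -0.8090 0.0000
    outer loop
      vertex 0.764 1.649 0.000
      vertex 2.764 0.196 24.000
      vertex 0.764 1.649 24.000
    endloop
  endfacet
  facet normal 0.0000 -1.0000 0.0000
    outer loop
      vertex 2.764 0.196 0.000
      vertex 5.236 0.196 0.000
      vertex 5.236 0.196 24.000
    endloop
  endfacet
  facet normal 0.0000 -1.0000 0.0000
    outer loop
      vertex 2.764 0.196 0.000
      vertex 5.236 0.196 24.000
      vertex 2.764 0.196 24.000
    endloop
  endfacet
  facet normal 0.5878 -0.8090 0.0000
    outer loop
      vertex 5.236 0.196 0.000
      vertex 7.236 1.649 0.000
      vertex 7.236 1.649 24.000
    endloop
  endfacet
  facet normal 0.5878 -0.8090 0.0000
    outer loop
      vertex 5.236 0.196 0.000
      vertex 7.236 1.649 24.000
      vertex 5.236 0.196 24.000
    endloop
  endfacet
  facet normal 0.9510 -0.3091 0.0000
    outer loop
      vertex 7.236 1.649 0.000
      vertex 8.000 4.000 0.000
      vertex 8.000 4.000 24.000
    endloop
  endfacet
  facet normal 0.9510 -0.3091 0.0000
    outer loop
      vertex 7.236 1.649 0.000
      vertex 8.000 4.000 24.000
      vertex 7.236 1.649 24.000
    endloop
  endfacet
endsolid part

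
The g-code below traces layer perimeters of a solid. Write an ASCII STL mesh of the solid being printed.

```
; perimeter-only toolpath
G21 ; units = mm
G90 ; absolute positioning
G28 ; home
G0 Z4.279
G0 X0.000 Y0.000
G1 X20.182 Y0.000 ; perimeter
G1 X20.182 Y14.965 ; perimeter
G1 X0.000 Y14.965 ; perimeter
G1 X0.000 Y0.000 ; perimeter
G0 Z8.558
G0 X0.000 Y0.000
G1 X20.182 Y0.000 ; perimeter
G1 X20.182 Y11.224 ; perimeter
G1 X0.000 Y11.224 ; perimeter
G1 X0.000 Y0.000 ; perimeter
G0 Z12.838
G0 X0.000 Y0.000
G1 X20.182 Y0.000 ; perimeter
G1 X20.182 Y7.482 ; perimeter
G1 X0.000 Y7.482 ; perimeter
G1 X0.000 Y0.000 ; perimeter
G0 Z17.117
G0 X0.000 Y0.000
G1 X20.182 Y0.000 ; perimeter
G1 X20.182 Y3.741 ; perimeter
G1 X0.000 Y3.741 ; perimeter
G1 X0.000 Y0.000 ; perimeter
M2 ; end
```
solid part
  facet normal 0.0000 0.0000 -1.0000
    outer loop
      vertex 20.182 18.706 0.000
      vertex 20.182 0.000 0.000
      vertex 0.000 0.000 0.000
    endloop
  endfacet
  facet normal 0.0000 0.0000 -1.0000
    outer loop
      vertex 0.000 18.706 0.000
      vertex 20.182 18.706 0.000
      vertex 0.000 0.000 0.000
    endloop
  endfacet
  facet normal 0.0000 -1.0000 0.0000
    outer loop
      vertex 0.000 0.000 0.000
      vertex 20.182 0.000 0.000
      vertex 20.182 0.000 21.396
    endloop
  endfacet
  facet normal 0.0000 -1.0000 0.0000
    outer loop
      vertex 0.000 0.000 0.000
      vertex 20.182 0.000 21.396
      vertex 0.000 0.000 21.396
    endloop
  endfacet
  facet normal 0.0000 0.7528 0.6582
    outer loop
      vertex 0.000 0.000 21.396
      vertex 20.182 0.000 21.396
      vertex 20.182 18.706 0.000
    endloop
  endfacet
  facet normal 0.0000 0.7528 0.6582
    outer loop
      vertex 0.000 0.000 21.396
      vertex 20.182 18.706 0.000
      vertex 0.000 18.706 0.000
    endloop
  endfacet
  facet normal -1.0000 0.0000 0.0000
    outer loop
      vertex 0.000 0.000 21.396
      vertex 0.000 18.706 0.000
      vertex 0.000 0.000 0.000
    endloop
  endfacet
  facet normal 1.0000 0.0000 0.0000
    outer loop
      vertex 20.182 0.000 0.000
      vertex 20.182 18.706 0.000
      vertex 20.182 0.000 21.396
    endloop
  endfacet
endsolid part

The G0 Z moves step by Δz≈4.279 mm. The G1 loops shrink linearly with z, so the solid tapers from its base footprint up to z≈21.4. Closing with a flat bottom cap and the tapered top and triangulating gives 8 facets — a wedge (ramp): 20.2 × 18.7 mm base, rising to 21.4 mm along the y=0 edge and sloping linearly to z=0 at y=18.7.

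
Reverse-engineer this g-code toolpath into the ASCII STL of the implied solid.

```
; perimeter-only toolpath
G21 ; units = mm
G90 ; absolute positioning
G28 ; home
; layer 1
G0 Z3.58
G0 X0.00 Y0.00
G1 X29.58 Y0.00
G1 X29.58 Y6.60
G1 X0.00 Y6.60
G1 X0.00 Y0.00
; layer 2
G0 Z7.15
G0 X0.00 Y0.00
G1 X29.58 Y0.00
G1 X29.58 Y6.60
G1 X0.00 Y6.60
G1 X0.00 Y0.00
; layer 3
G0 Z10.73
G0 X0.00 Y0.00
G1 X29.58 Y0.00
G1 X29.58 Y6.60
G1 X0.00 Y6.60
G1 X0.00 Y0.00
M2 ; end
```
solid part
  facet normal 0.0000 0.0000 -1.0000
    outer loop
      vertex 29.58 6.60 0.00
      vertex 29.58 0.00 0.00
      vertex 0.00 0.00 0.00
    endloop
  endfacet
  facet normal 0.0000 0.0000 -1.0000
    outer loop
      vertex 0.00 6.60 0.00
      vertex 29.58 6.60 0.00
      vertex 0.00 0.00 0.00
    endloop
  endfacet
  facet normal 0.0000 0.0000 1.0000
    outer loop
      vertex 0.00 0.00 10.73
      vertex 29.58 0.00 10.73
      vertex 29.58 6.60 10.73
    endloop
  endfacet
  facet normal 0.0000 0.0000 1.0000
    outer loop
      vertex 0.00 0.00 10.73
      vertex 29.58 6.60 10.73
      vertex 0.00 6.60 10.73
    endloop
  endfacet
  facet normal 0.0000 -1.0000 0.0000
    outer loop
      vertex 0.00 0.00 0.00
      vertex 29.58 0.00 0.00
      vertex 29.58 0.00 10.73
    endloop
  endfacet
  facet normal 0.0000 -1.0000 0.0000
    outer loop
      vertex 0.00 0.00 0.00
      vertex 29.58 0.00 10.73
      vertex 0.00 0.00 10.73
    endloop
  endfacet
  facet normal 0.0000 1.0000 0.0000
    outer loop
      vertex 29.58 6.60 10.73
      vertex 29.58 6.60 0.00
      vertex 0.00 6.60 0.00
    endloop
  endfacet
  facet normal 0.0000 1.0000 0.0000
    outer loop
      vertex 0.00 6.60 10.73
      vertex 29.58 6.60 10.73
      vertex 0.00 6.60 0.00
    endloop
  endfacet
  facet normal -1.0000 0.0000 0.0000
    outer loop
      vertex 0.00 6.60 10.73
      vertex 0.00 6.60 0.00
      vertex 0.00 0.00 0.00
    endloop
  endfacet
  facet normal -1.0000 0.0000 0.0000
    outer loop
      vertex 0.00 0.00 10.73
      vertex 0.00 6.60 10.73
      vertex 0.00 0.00 0.00
    endloop
  endfacet
  facet normal 1.0000 0.0000 0.0000
    outer loop
      vertex 29.58 0.00 0.00
      vertex 29.58 6.60 0.00
      vertex 29.58 6.60 10.73
    endloop
  endfacet
  facet normal 1.0000 0.0000 0.0000
    outer loop
      vertex 29.58 0.00 0.00
      vertex 29.58 6.60 10.73
      vertex 29.58 0.00 10.73
    endloop
  endfacet
endsolid part

The G0 Z moves step by Δz≈3.58 mm. Every layer's G1 loop is the same polygon, so the solid is a straight extrusion of it from z=0 to z≈10.7. Closing with flat bottom and top caps and triangulating gives 12 facets — a rectangular box, roughly 29.6 × 6.6 mm footprint and 10.7 mm tall.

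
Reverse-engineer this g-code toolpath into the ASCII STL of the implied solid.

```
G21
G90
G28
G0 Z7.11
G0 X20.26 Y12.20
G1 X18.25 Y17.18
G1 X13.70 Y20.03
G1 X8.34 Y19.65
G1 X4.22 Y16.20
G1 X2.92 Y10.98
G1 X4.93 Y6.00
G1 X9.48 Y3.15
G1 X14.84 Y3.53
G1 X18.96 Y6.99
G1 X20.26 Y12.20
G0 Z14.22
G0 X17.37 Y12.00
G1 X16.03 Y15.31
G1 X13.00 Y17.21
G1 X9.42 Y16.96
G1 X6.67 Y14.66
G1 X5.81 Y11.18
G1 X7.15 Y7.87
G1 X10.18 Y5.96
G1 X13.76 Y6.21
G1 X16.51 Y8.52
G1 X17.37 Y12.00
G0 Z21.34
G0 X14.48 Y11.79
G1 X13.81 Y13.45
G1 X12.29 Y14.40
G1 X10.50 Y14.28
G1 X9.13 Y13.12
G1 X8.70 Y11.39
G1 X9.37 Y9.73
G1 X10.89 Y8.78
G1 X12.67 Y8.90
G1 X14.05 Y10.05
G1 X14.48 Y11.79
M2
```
solid part
  facet normal 0.0000 0.0000 -1.0000
    outer loop
      vertex 14.40 22.84 0.00
      vertex 20.47 19.04 0.00
      vertex 23.15 12.40 0.00
    endloop
  endfacet
  facet normal 0.0000 0.0000 -1.0000
    outer loop
      vertex 7.25 22.34 0.00
      vertex 14.40 22.84 0.00
      vertex 23.15 12.40 0.00
    endloop
  endfacet
  facet normal 0.0000 0.0000 -1.0000
    outer loop
      vertex 1.76 17.73 0.00
      vertex 7.25 22.34 0.00
      vertex 23.15 12.40 0.00
    endloop
  endfacet
  facet normal 0.0000 0.0000 -1.0000
    outer loop
      vertex 0.03 10.78 0.00
      vertex 1.76 17.73 0.00
      vertex 23.15 12.40 0.00
    endloop
  endfacet
  facet normal 0.0000 0.0000 -1.0000
    outer loop
      vertex 2.71 4.14 0.00
      vertex 0.03 10.78 0.00
      vertex 23.15 12.40 0.00
    endloop
  endfacet
  facet normal 0.0000 0.0000 -1.0000
    outer loop
      vertex 8.78 0.34 0.00
      vertex 2.71 4.14 0.00
      vertex 23.15 12.40 0.00
    endloop
  endfacet
  facet normal 0.0000 0.0000 -1.0000
    outer loop
      vertex 15.93 0.84 0.00
      vertex 8.78 0.34 0.00
      vertex 23.15 12.40 0.00
    endloop
  endfacet
  facet normal 0.0000 0.0000 -1.0000
    outer loop
      vertex 21.42 5.45 0.00
      vertex 15.93 0.84 0.00
      vertex 23.15 12.40 0.00
    endloop
  endfacet
  facet normal 0.8647 0.3490 0.3613
    outer loop
      vertex 23.15 12.40 0.00
      vertex 20.47 19.04 0.00
      vertex 11.59 11.59 28.45
    endloop
  endfacet
  facet normal 0.4948 0.7903 0.3614
    outer loop
      vertex 20.47 19.04 0.00
      vertex 14.40 22.84 0.00
      vertex 11.59 11.59 28.45
    endloop
  endfacet
  facet normal -0.0650 0.9301 0.3614
    outer loop
      vertex 14.40 22.84 0.00
      vertex 7.25 22.34 0.00
      vertex 11.59 11.59 28.45
    endloop
  endfacet
  facet normal -0.5996 0.7141 0.3613
    outer loop
      vertex 7.25 22.34 0.00
      vertex 1.76 17.73 0.00
      vertex 11.59 11.59 28.45
    endloop
  endfacet
  facet normal -0.9049 0.2252 0.3613
    outer loop
      vertex 1.76 17.73 0.00
      vertex 0.03 10.78 0.00
      vertex 11.59 11.59 28.45
    endloop
  endfacet
  facet normal -0.8647 -0.3490 0.3613
    outer loop
      vertex 0.03 10.78 0.00
      vertex 2.71 4.14 0.00
      vertex 11.59 11.59 28.45
    endloop
  endfacet
  facet normal -0.4948 -0.7903 0.3614
    outer loop
      vertex 2.71 4.14 0.00
      vertex 8.78 0.34 0.00
      vertex 11.59 11.59 28.45
    endloop
  endfacet
  facet normal 0.0650 -0.9301 0.3614
    outer loop
      vertex 8.78 0.34 0.00
      vertex 15.93 0.84 0.00
      vertex 11.59 11.59 28.45
    endloop
  endfacet
  facet normal 0.5996 -0.7141 0.3613
    outer loop
      vertex 15.93 0.84 0.00
      vertex 21.42 5.45 0.00
      vertex 11.59 11.59 28.45
    endloop
  endfacet
  facet normal 0.9049 -0.2252 0.3613
    outer loop
      vertex 21.42 5.45 0.00
      vertex 23.15 12.40 0.00
      vertex 11.59 11.59 28.45
    endloop
  endfacet
endsolid part

The G0 Z moves step by Δz≈7.11 mm. The G1 loops shrink linearly with z, so the solid tapers from its base footprint up to z≈28.4. Closing with a flat bottom cap and the tapered top and triangulating gives 18 facets — a regular 10-sided pyramid, base circumscribed radius ≈ 11.6 mm, apex at z ≈ 28.4 mm.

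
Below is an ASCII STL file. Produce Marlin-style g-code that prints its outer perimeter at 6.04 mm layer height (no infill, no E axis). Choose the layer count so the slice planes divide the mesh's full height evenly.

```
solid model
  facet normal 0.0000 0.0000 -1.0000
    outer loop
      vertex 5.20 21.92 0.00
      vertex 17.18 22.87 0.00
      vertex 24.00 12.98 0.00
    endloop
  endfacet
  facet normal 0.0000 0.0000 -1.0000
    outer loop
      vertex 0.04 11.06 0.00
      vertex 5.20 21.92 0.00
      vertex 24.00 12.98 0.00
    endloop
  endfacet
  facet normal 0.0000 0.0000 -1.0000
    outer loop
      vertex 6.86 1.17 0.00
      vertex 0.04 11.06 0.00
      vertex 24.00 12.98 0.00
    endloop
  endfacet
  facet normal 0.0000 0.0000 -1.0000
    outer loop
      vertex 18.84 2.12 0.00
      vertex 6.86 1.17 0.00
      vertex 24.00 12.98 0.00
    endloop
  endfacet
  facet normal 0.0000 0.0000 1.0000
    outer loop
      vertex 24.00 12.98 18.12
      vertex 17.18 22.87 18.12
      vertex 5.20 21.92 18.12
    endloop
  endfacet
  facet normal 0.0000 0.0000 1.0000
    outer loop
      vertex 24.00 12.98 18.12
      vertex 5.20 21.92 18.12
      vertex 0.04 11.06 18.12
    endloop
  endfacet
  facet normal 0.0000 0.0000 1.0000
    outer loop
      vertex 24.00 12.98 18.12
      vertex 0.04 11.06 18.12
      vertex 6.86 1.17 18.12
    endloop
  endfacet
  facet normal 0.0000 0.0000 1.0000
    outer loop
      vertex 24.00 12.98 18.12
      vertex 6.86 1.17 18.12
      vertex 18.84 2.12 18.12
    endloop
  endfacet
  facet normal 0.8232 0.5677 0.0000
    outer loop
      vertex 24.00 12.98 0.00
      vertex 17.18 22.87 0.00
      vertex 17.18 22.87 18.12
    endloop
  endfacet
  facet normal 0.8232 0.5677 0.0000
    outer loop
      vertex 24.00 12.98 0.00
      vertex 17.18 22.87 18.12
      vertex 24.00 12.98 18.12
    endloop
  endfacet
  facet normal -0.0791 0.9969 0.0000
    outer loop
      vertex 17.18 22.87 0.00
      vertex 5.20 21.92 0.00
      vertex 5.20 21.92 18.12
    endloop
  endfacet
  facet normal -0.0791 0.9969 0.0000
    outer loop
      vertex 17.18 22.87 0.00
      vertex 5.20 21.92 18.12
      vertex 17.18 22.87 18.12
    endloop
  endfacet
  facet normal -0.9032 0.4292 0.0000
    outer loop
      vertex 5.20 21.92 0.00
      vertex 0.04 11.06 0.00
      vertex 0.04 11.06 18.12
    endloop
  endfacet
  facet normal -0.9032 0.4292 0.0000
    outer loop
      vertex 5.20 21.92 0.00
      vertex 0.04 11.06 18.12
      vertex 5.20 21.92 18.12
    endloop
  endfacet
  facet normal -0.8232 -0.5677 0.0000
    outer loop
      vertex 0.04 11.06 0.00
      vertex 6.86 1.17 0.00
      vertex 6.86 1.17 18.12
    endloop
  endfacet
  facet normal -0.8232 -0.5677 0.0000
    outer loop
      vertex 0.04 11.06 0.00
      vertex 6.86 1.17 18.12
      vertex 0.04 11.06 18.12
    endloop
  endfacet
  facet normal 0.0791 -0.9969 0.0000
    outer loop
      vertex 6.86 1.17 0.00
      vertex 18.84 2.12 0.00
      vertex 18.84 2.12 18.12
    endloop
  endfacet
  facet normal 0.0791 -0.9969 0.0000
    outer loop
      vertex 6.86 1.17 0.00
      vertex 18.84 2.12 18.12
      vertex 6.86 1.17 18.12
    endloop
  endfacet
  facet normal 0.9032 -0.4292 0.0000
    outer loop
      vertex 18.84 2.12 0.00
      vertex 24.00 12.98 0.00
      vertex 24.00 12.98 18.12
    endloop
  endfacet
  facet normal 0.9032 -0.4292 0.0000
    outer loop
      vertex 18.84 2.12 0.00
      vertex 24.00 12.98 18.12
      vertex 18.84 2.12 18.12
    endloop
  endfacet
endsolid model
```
; perimeter-only toolpath
G21 ; units = mm
G90 ; absolute positioning
G28 ; home
; layer 1
G0 Z6.04
G0 X24.00 Y12.98
G1 X17.18 Y22.87
G1 X5.20 Y21.92
G1 X0.04 Y11.06
G1 X6.86 Y1.17
G1 X18.84 Y2.12
G1 X24.00 Y12.98
; layer 2
G0 Z12.08
G0 X24.00 Y12.98
G1 X17.18 Y22.87
G1 X5.20 Y21.92
G1 X0.04 Y11.06
G1 X6.86 Y1.17
G1 X18.84 Y2.12
G1 X24.00 Y12.98
; layer 3
G0 Z18.12
G0 X24.00 Y12.98
G1 X17.18 Y22.87
G1 X5.20 Y21.92
G1 X0.04 Y11.06
G1 X6.86 Y1.17
G1 X18.84 Y2.12
G1 X24.00 Y12.98
M2 ; end

The solid is a regular 6-sided prism (a cylinder approximated with 6 flat sides), circumscribed radius ≈ 12 mm, height ≈ 18.1 mm. Slicing at Δz = 6.04 mm — 3 equal slices spanning the solid's height, so layer i sits at z = i·h/3 — gives 3 non-empty perimeters. Each is a 6-segment closed polygon; G0 lifts to the layer z and rapids to the start vertex, then G1 traces the edges.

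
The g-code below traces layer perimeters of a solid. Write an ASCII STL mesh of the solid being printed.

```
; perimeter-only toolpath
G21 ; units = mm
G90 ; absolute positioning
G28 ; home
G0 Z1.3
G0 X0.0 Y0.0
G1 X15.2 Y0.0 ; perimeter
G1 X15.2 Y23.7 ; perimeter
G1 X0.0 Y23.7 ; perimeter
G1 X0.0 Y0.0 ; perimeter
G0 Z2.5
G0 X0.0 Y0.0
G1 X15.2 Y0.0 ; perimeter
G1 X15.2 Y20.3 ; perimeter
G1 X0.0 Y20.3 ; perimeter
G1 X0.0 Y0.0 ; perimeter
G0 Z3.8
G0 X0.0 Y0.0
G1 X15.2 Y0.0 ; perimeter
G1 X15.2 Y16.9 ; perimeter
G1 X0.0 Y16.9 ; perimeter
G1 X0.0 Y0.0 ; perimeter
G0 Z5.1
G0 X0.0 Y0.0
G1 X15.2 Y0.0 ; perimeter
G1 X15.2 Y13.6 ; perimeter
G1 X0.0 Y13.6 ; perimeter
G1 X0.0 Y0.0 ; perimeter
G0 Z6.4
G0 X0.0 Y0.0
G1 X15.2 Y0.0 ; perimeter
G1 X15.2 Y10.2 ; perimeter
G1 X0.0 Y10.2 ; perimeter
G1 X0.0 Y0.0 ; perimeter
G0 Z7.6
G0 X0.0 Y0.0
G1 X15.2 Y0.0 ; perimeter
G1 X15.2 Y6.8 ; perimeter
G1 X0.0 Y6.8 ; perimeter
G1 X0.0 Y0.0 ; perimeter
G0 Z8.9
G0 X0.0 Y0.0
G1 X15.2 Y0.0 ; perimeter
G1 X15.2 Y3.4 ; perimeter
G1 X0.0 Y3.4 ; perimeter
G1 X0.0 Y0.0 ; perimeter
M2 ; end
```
solid part
  facet normal 0.0000 0.0000 -1.0000
    outer loop
      vertex 15.2 27.1 0.0
      vertex 15.2 0.0 0.0
      vertex 0.0 0.0 0.0
    endloop
  endfacet
  facet normal 0.0000 0.0000 -1.0000
    outer loop
      vertex 0.0 27.1 0.0
      vertex 15.2 27.1 0.0
      vertex 0.0 0.0 0.0
    endloop
  endfacet
  facet normal 0.0000 -1.0000 0.0000
    outer loop
      vertex 0.0 0.0 0.0
      vertex 15.2 0.0 0.0
      vertex 15.2 0.0 10.2
    endloop
  endfacet
  facet normal 0.0000 -1.0000 0.0000
    outer loop
      vertex 0.0 0.0 0.0
      vertex 15.2 0.0 10.2
      vertex 0.0 0.0 10.2
    endloop
  endfacet
  facet normal 0.0000 0.3523 0.9359
    outer loop
      vertex 0.0 0.0 10.2
      vertex 15.2 0.0 10.2
      vertex 15.2 27.1 0.0
    endloop
  endfacet
  facet normal 0.0000 0.3523 0.9359
    outer loop
      vertex 0.0 0.0 10.2
      vertex 15.2 27.1 0.0
      vertex 0.0 27.1 0.0
    endloop
  endfacet
  facet normal -1.0000 0.0000 0.0000
    outer loop
      vertex 0.0 0.0 10.2
      vertex 0.0 27.1 0.0
      vertex 0.0 0.0 0.0
    endloop
  endfacet
  facet normal 1.0000 0.0000 0.0000
    outer loop
      vertex 15.2 0.0 0.0
      vertex 15.2 27.1 0.0
      vertex 15.2 0.0 10.2
    endloop
  endfacet
endsolid part

The G0 Z moves step by Δz≈1.3 mm. The G1 loops shrink linearly with z, so the solid tapers from its base footprint up to z≈10.2. Closing with a flat bottom cap and the tapered top and triangulating gives 8 facets — a wedge (ramp): 15.2 × 27.1 mm base, rising to 10.2 mm along the y=0 edge and sloping linearly to z=0 at y=27.1.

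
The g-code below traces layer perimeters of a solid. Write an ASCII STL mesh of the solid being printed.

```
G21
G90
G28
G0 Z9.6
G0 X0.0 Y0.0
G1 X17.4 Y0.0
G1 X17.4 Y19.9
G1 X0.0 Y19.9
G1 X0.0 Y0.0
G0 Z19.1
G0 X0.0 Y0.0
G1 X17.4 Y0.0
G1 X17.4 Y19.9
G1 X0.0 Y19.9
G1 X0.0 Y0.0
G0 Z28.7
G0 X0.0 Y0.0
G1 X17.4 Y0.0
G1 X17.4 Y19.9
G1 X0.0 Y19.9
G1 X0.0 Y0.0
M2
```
solid part
  facet normal 0.0000 0.0000 -1.0000
    outer loop
      vertex 17.4 19.9 0.0
      vertex 17.4 0.0 0.0
      vertex 0.0 0.0 0.0
    endloop
  endfacet
  facet normal 0.0000 0.0000 -1.0000
    outer loop
      vertex 0.0 19.9 0.0
      vertex 17.4 19.9 0.0
      vertex 0.0 0.0 0.0
    endloop
  endfacet
  facet normal 0.0000 0.0000 1.0000
    outer loop
      vertex 0.0 0.0 28.7
      vertex 17.4 0.0 28.7
      vertex 17.4 19.9 28.7
    endloop
  endfacet
  facet normal 0.0000 0.0000 1.0000
    outer loop
      vertex 0.0 0.0 28.7
      vertex 17.4 19.9 28.7
      vertex 0.0 19.9 28.7
    endloop
  endfacet
  facet normal 0.0000 -1.0000 0.0000
    outer loop
      vertex 0.0 0.0 0.0
      vertex 17.4 0.0 0.0
      vertex 17.4 0.0 28.7
    endloop
  endfacet
  facet normal 0.0000 -1.0000 0.0000
    outer loop
      vertex 0.0 0.0 0.0
      vertex 17.4 0.0 28.7
      vertex 0.0 0.0 28.7
    endloop
  endfacet
  facet normal 0.0000 1.0000 0.0000
    outer loop
      vertex 17.4 19.9 28.7
      vertex 17.4 19.9 0.0
      vertex 0.0 19.9 0.0
    endloop
  endfacet
  facet normal 0.0000 1.0000 0.0000
    outer loop
      vertex 0.0 19.9 28.7
      vertex 17.4 19.9 28.7
      vertex 0.0 19.9 0.0
    endloop
  endfacet
  facet normal -1.0000 0.0000 0.0000
    outer loop
      vertex 0.0 19.9 28.7
      vertex 0.0 19.9 0.0
      vertex 0.0 0.0 0.0
    endloop
  endfacet
  facet normal -1.0000 0.0000 0.0000
    outer loop
      vertex 0.0 0.0 28.7
      vertex 0.0 19.9 28.7
      vertex 0.0 0.0 0.0
    endloop
  endfacet
  facet normal 1.0000 0.0000 0.0000
    outer loop
      vertex 17.4 0.0 0.0
      vertex 17.4 19.9 0.0
      vertex 17.4 19.9 28.7
    endloop
  endfacet
  facet normal 1.0000 0.0000 0.0000
    outer loop
      vertex 17.4 0.0 0.0
      vertex 17.4 19.9 28.7
      vertex 17.4 0.0 28.7
    endloop
  endfacet
endsolid part

The G0 Z moves step by Δz≈9.6 mm. Every layer's G1 loop is the same polygon, so the solid is a straight extrusion of it from z=0 to z≈28.7. Closing with flat bottom and top caps and triangulating gives 12 facets — a rectangular box, roughly 17.4 × 19.9 mm footprint and 28.7 mm tall.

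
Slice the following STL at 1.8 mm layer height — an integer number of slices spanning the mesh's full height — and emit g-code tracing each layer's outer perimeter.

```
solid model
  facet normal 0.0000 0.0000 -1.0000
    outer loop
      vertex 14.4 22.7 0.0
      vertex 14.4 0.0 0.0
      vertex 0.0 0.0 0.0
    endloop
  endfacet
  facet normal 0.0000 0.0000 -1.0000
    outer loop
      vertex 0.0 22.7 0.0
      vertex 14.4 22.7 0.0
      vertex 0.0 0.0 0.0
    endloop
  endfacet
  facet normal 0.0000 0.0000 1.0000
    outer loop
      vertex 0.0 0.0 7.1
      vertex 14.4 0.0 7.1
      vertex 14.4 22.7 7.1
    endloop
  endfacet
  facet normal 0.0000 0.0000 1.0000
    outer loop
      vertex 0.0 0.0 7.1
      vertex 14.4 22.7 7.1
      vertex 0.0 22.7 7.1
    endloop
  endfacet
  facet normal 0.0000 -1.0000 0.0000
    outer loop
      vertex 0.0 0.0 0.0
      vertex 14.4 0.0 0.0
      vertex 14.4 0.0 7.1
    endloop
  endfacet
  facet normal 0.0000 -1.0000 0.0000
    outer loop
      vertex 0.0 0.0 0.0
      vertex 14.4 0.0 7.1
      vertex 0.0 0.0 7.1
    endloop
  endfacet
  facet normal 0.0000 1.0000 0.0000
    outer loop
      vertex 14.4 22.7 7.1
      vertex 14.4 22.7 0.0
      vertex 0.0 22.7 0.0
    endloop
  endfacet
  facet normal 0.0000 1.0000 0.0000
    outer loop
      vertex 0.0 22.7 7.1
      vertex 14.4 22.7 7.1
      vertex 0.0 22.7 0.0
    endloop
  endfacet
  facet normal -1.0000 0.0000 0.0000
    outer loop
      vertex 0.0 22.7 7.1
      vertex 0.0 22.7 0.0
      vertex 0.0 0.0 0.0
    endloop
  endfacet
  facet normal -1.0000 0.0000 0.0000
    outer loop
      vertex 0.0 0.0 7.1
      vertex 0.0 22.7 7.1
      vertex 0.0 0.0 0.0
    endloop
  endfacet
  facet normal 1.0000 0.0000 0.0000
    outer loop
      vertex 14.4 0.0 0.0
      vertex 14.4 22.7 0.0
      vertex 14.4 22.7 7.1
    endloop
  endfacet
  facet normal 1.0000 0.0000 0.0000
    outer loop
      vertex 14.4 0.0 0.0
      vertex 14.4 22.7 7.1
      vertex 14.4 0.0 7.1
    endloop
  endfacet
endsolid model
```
; perimeter-only toolpath
G21 ; units = mm
G90 ; absolute positioning
G28 ; home
; layer 1
G0 Z1.8
G0 X0.0 Y0.0
G1 X14.4 Y0.0
G1 X14.4 Y22.7
G1 X0.0 Y22.7
G1 X0.0 Y0.0
; layer 2
G0 Z3.5
G0 X0.0 Y0.0
G1 X14.4 Y0.0
G1 X14.4 Y22.7
G1 X0.0 Y22.7
G1 X0.0 Y0.0
; layer 3
G0 Z5.3
G0 X0.0 Y0.0
G1 X14.4 Y0.0
G1 X14.4 Y22.7
G1 X0.0 Y22.7
G1 X0.0 Y0.0
; layer 4
G0 Z7.1
G0 X0.0 Y0.0
G1 X14.4 Y0.0
G1 X14.4 Y22.7
G1 X0.0 Y22.7
G1 X0.0 Y0.0
M2 ; end

The solid is a rectangular box, roughly 14.4 × 22.7 mm footprint and 7.1 mm tall. Slicing at Δz = 1.8 mm — 4 equal slices spanning the solid's height, so layer i sits at z = i·h/4 — gives 4 non-empty perimeters. Each is a 4-segment closed polygon; G0 lifts to the layer z and rapids to the start vertex, then G1 traces the edges.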